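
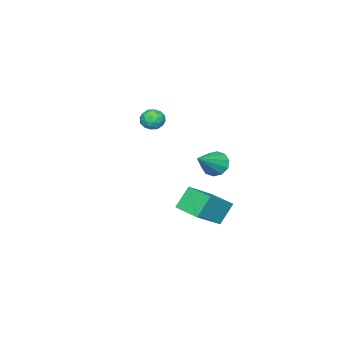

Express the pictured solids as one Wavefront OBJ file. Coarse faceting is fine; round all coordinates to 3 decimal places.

v -3.485 -2.603 0.407
v -3.139 -2.87 -0.118
v -4.301 -3.33 0.238
v -3.955 -3.597 -0.287
v -3.725 -3.681 0.351
v -3.221 -3.232 0.456
v -4.219 -2.968 -0.336
v -3.715 -2.519 -0.231
v -3.592 -3.095 -0.577
v -3.287 -3.536 -0.153
v -4.153 -2.664 0.273
v -3.848 -3.105 0.697
v -3.24 -2.673 0.159
v -4.2 -3.527 -0.039
v -4.065 -3.577 0.336
v -3.861 -3.734 0.027
v -3.289 -2.885 0.497
v -3.085 -3.042 0.188
v -3.43 -3.519 0.464
v -4.355 -3.158 -0.068
v -4.151 -3.315 -0.377
v -3.579 -2.466 0.093
v -3.375 -2.623 -0.216
v -4.01 -2.681 -0.344
v -3.303 -2.962 -0.419
v -3.783 -3.389 -0.519
v -3.938 -3.02 -0.547
v -3.642 -2.756 -0.486
v -3.124 -3.221 -0.17
v -3.604 -3.648 -0.269
v -3.469 -3.698 0.106
v -3.173 -3.434 0.167
v -3.391 -3.354 -0.44
v -3.836 -2.552 0.389
v -4.316 -2.979 0.29
v -4.267 -2.766 -0.047
v -3.971 -2.502 0.014
v -3.657 -2.811 0.639
v -4.137 -3.238 0.539
v -3.798 -3.444 0.606
v -3.502 -3.18 0.667
v -4.049 -2.846 0.56
v -3.916 0.492 -2.09
v -3.527 0.188 -2.694
v -2.384 0.468 -1.09
v -3.499 0.668 -2.725
v -3.63 1.081 -2.514
v -3.871 1.269 -2.141
v -4.128 1.161 -1.748
v -4.305 0.797 -1.486
v -4.333 0.316 -1.455
v -4.202 -0.097 -1.666
v -3.962 -0.285 -2.039
v -3.704 -0.176 -2.432
v -0.144 2.808 -1.836
v 1.389 2.584 -0.753
v 0.128 4.178 -1.937
v 1.66 3.954 -0.854
v 0.58 2.586 -2.906
v 2.112 2.362 -1.823
v 0.851 3.956 -3.007
v 2.384 3.732 -1.924
f 1 38 17
f 38 12 41
f 17 41 6
f 38 41 17
f 1 17 13
f 17 6 18
f 13 18 2
f 17 18 13
f 1 13 22
f 13 2 23
f 22 23 8
f 13 23 22
f 1 22 34
f 22 8 37
f 34 37 11
f 22 37 34
f 1 34 38
f 34 11 42
f 38 42 12
f 34 42 38
f 2 18 29
f 18 6 32
f 29 32 10
f 18 32 29
f 6 41 19
f 41 12 40
f 19 40 5
f 41 40 19
f 12 42 39
f 42 11 35
f 39 35 3
f 42 35 39
f 11 37 36
f 37 8 24
f 36 24 7
f 37 24 36
f 8 23 28
f 23 2 25
f 28 25 9
f 23 25 28
f 4 30 16
f 30 10 31
f 16 31 5
f 30 31 16
f 4 16 14
f 16 5 15
f 14 15 3
f 16 15 14
f 4 14 21
f 14 3 20
f 21 20 7
f 14 20 21
f 4 21 26
f 21 7 27
f 26 27 9
f 21 27 26
f 4 26 30
f 26 9 33
f 30 33 10
f 26 33 30
f 5 31 19
f 31 10 32
f 19 32 6
f 31 32 19
f 3 15 39
f 15 5 40
f 39 40 12
f 15 40 39
f 7 20 36
f 20 3 35
f 36 35 11
f 20 35 36
f 9 27 28
f 27 7 24
f 28 24 8
f 27 24 28
f 10 33 29
f 33 9 25
f 29 25 2
f 33 25 29
f 44 43 46
f 44 46 45
f 46 43 47
f 46 47 45
f 47 43 48
f 47 48 45
f 48 43 49
f 48 49 45
f 49 43 50
f 49 50 45
f 50 43 51
f 50 51 45
f 51 43 52
f 51 52 45
f 52 43 53
f 52 53 45
f 53 43 54
f 53 54 45
f 54 43 44
f 54 44 45
f 56 58 55
f 59 56 55
f 55 58 57
f 57 59 55
f 56 62 58
f 60 56 59
f 60 62 56
f 58 62 57
f 61 59 57
f 57 62 61
f 61 60 59
f 62 60 61



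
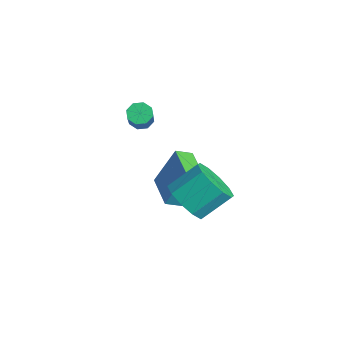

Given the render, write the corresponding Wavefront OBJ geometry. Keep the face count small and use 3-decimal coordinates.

v -1.976 1.184 3.124
v -1.658 1.645 3.021
v -0.326 1.057 4.492
v -0.644 0.596 4.596
v -1.962 1.717 3.325
v -0.63 1.129 4.796
v -2.275 1.477 3.512
v -0.942 0.889 4.983
v -2.412 1.065 3.472
v -1.08 0.477 4.943
v -2.294 0.723 3.228
v -0.962 0.135 4.699
v -1.99 0.651 2.924
v -0.658 0.063 4.395
v -1.678 0.891 2.737
v -0.345 0.303 4.208
v -1.54 1.303 2.777
v -0.208 0.715 4.248
v -0.949 1.335 -0.211
v -0.658 2.193 1.673
v -0.891 2.095 -0.565
v -0.6 2.952 1.318
v 0.74 1.128 -0.378
v 1.031 1.985 1.505
v 0.798 1.887 -0.733
v 1.089 2.745 1.151
v 3.311 0.942 1.883
v 4.381 0.778 2.009
v 4.459 2.054 3.003
v 3.389 2.218 2.877
v 4.294 1.191 1.485
v 4.373 2.468 2.479
v 3.832 1.51 1.112
v 3.91 2.786 2.106
v 3.17 1.611 1.034
v 3.249 2.888 2.028
v 2.563 1.457 1.281
v 2.641 2.733 2.274
v 2.241 1.106 1.757
v 2.319 2.382 2.751
v 2.327 0.692 2.281
v 2.406 1.969 3.275
v 2.79 0.374 2.654
v 2.868 1.65 3.648
v 3.451 0.272 2.732
v 3.53 1.549 3.726
v 4.059 0.427 2.486
v 4.137 1.703 3.479
f 2 1 5
f 2 5 3
f 3 5 6
f 3 6 4
f 5 1 7
f 5 7 6
f 6 7 8
f 6 8 4
f 7 1 9
f 7 9 8
f 8 9 10
f 8 10 4
f 9 1 11
f 9 11 10
f 10 11 12
f 10 12 4
f 11 1 13
f 11 13 12
f 12 13 14
f 12 14 4
f 13 1 15
f 13 15 14
f 14 15 16
f 14 16 4
f 15 1 17
f 15 17 16
f 16 17 18
f 16 18 4
f 17 1 2
f 17 2 18
f 18 2 3
f 18 3 4
f 20 22 19
f 23 20 19
f 19 22 21
f 21 23 19
f 20 26 22
f 24 20 23
f 24 26 20
f 22 26 21
f 25 23 21
f 21 26 25
f 25 24 23
f 26 24 25
f 28 27 31
f 28 31 29
f 29 31 32
f 29 32 30
f 31 27 33
f 31 33 32
f 32 33 34
f 32 34 30
f 33 27 35
f 33 35 34
f 34 35 36
f 34 36 30
f 35 27 37
f 35 37 36
f 36 37 38
f 36 38 30
f 37 27 39
f 37 39 38
f 38 39 40
f 38 40 30
f 39 27 41
f 39 41 40
f 40 41 42
f 40 42 30
f 41 27 43
f 41 43 42
f 42 43 44
f 42 44 30
f 43 27 45
f 43 45 44
f 44 45 46
f 44 46 30
f 45 27 47
f 45 47 46
f 46 47 48
f 46 48 30
f 47 27 28
f 47 28 48
f 48 28 29
f 48 29 30



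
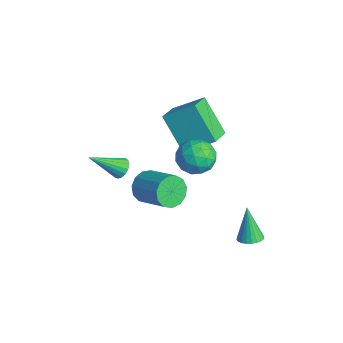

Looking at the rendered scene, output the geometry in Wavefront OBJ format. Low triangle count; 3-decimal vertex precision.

v -2.034 -0.9 -3.016
v -1.664 -1.219 -3.328
v -2.306 -2.38 -1.824
v -1.502 -1.096 -3.139
v -1.463 -0.928 -2.921
v -1.554 -0.754 -2.725
v -1.756 -0.613 -2.596
v -2.021 -0.538 -2.563
v -2.289 -0.545 -2.634
v -2.499 -0.634 -2.792
v -2.603 -0.784 -3.002
v -2.576 -0.96 -3.215
v -2.425 -1.123 -3.382
v -2.185 -1.234 -3.465
v -1.91 -1.269 -3.446
v 3.987 2.713 -4.25
v 4.516 2.98 -4.066
v 3.353 2.827 -2.59
v 4.385 3.173 -4.129
v 4.193 3.297 -4.211
v 3.971 3.331 -4.298
v 3.75 3.272 -4.378
v 3.566 3.127 -4.439
v 3.446 2.92 -4.471
v 3.408 2.681 -4.469
v 3.458 2.447 -4.433
v 3.589 2.253 -4.37
v 3.781 2.13 -4.289
v 4.003 2.095 -4.201
v 4.224 2.155 -4.121
v 4.408 2.299 -4.06
v 4.528 2.507 -4.029
v 4.566 2.746 -4.031
v 2.076 -1.43 -0.347
v 2.494 -2.001 -0.781
v 3.982 -1.501 -0.007
v 3.564 -0.93 0.427
v 2.497 -1.611 -1.039
v 3.985 -1.111 -0.265
v 2.367 -1.164 -1.078
v 3.854 -0.663 -0.303
v 2.144 -0.801 -0.884
v 3.632 -0.301 -0.11
v 1.9 -0.638 -0.52
v 3.387 -0.138 0.254
v 1.712 -0.726 -0.101
v 3.199 -0.226 0.673
v 1.639 -1.038 0.239
v 3.126 -0.538 1.014
v 1.705 -1.475 0.394
v 3.193 -0.974 1.168
v 1.889 -1.897 0.313
v 3.377 -1.397 1.088
v 2.133 -2.171 0.023
v 3.62 -1.671 0.797
v 2.358 -2.21 -0.385
v 3.846 -1.71 0.389
v 2.754 1.033 1.778
v 3.61 0.838 1.425
v 2.89 -0.138 2.755
v 3.746 -0.333 2.402
v 3.611 0.455 2.908
v 3.527 1.179 2.304
v 2.973 -0.479 1.876
v 2.889 0.245 1.272
v 3.746 -0.097 1.486
v 4.14 0.481 2.123
v 2.36 0.219 2.057
v 2.754 0.797 2.694
v 3.17 1.038 1.516
v 3.33 -0.338 2.664
v 3.25 0.125 2.961
v 3.754 0.01 2.754
v 3.121 1.239 2.032
v 3.625 1.124 1.825
v 3.625 0.899 2.696
v 2.875 -0.424 2.355
v 3.379 -0.539 2.148
v 2.746 0.69 1.426
v 3.25 0.575 1.219
v 2.875 -0.199 1.484
v 3.753 0.374 1.344
v 3.833 -0.314 1.918
v 3.378 -0.4 1.609
v 3.329 0.026 1.254
v 3.985 0.714 1.719
v 4.064 0.025 2.293
v 3.985 0.489 2.59
v 3.936 0.914 2.235
v 4.064 0.164 1.755
v 2.436 0.675 1.887
v 2.515 -0.014 2.461
v 2.564 -0.214 1.945
v 2.515 0.211 1.59
v 2.667 1.014 2.262
v 2.747 0.326 2.836
v 3.171 0.674 2.926
v 3.122 1.1 2.571
v 2.436 0.536 2.425
v -1.917 1.662 0.538
v -1.201 2.915 1.455
v -0.547 2.049 -1.061
v 0.168 3.303 -0.144
v -0.988 0.717 1.104
v -0.273 1.971 2.021
v 0.381 1.105 -0.495
v 1.097 2.358 0.422
f 2 1 4
f 2 4 3
f 4 1 5
f 4 5 3
f 5 1 6
f 5 6 3
f 6 1 7
f 6 7 3
f 7 1 8
f 7 8 3
f 8 1 9
f 8 9 3
f 9 1 10
f 9 10 3
f 10 1 11
f 10 11 3
f 11 1 12
f 11 12 3
f 12 1 13
f 12 13 3
f 13 1 14
f 13 14 3
f 14 1 15
f 14 15 3
f 15 1 2
f 15 2 3
f 17 16 19
f 17 19 18
f 19 16 20
f 19 20 18
f 20 16 21
f 20 21 18
f 21 16 22
f 21 22 18
f 22 16 23
f 22 23 18
f 23 16 24
f 23 24 18
f 24 16 25
f 24 25 18
f 25 16 26
f 25 26 18
f 26 16 27
f 26 27 18
f 27 16 28
f 27 28 18
f 28 16 29
f 28 29 18
f 29 16 30
f 29 30 18
f 30 16 31
f 30 31 18
f 31 16 32
f 31 32 18
f 32 16 33
f 32 33 18
f 33 16 17
f 33 17 18
f 35 34 38
f 35 38 36
f 36 38 39
f 36 39 37
f 38 34 40
f 38 40 39
f 39 40 41
f 39 41 37
f 40 34 42
f 40 42 41
f 41 42 43
f 41 43 37
f 42 34 44
f 42 44 43
f 43 44 45
f 43 45 37
f 44 34 46
f 44 46 45
f 45 46 47
f 45 47 37
f 46 34 48
f 46 48 47
f 47 48 49
f 47 49 37
f 48 34 50
f 48 50 49
f 49 50 51
f 49 51 37
f 50 34 52
f 50 52 51
f 51 52 53
f 51 53 37
f 52 34 54
f 52 54 53
f 53 54 55
f 53 55 37
f 54 34 56
f 54 56 55
f 55 56 57
f 55 57 37
f 56 34 35
f 56 35 57
f 57 35 36
f 57 36 37
f 58 95 74
f 95 69 98
f 74 98 63
f 95 98 74
f 58 74 70
f 74 63 75
f 70 75 59
f 74 75 70
f 58 70 79
f 70 59 80
f 79 80 65
f 70 80 79
f 58 79 91
f 79 65 94
f 91 94 68
f 79 94 91
f 58 91 95
f 91 68 99
f 95 99 69
f 91 99 95
f 59 75 86
f 75 63 89
f 86 89 67
f 75 89 86
f 63 98 76
f 98 69 97
f 76 97 62
f 98 97 76
f 69 99 96
f 99 68 92
f 96 92 60
f 99 92 96
f 68 94 93
f 94 65 81
f 93 81 64
f 94 81 93
f 65 80 85
f 80 59 82
f 85 82 66
f 80 82 85
f 61 87 73
f 87 67 88
f 73 88 62
f 87 88 73
f 61 73 71
f 73 62 72
f 71 72 60
f 73 72 71
f 61 71 78
f 71 60 77
f 78 77 64
f 71 77 78
f 61 78 83
f 78 64 84
f 83 84 66
f 78 84 83
f 61 83 87
f 83 66 90
f 87 90 67
f 83 90 87
f 62 88 76
f 88 67 89
f 76 89 63
f 88 89 76
f 60 72 96
f 72 62 97
f 96 97 69
f 72 97 96
f 64 77 93
f 77 60 92
f 93 92 68
f 77 92 93
f 66 84 85
f 84 64 81
f 85 81 65
f 84 81 85
f 67 90 86
f 90 66 82
f 86 82 59
f 90 82 86
f 101 103 100
f 104 101 100
f 100 103 102
f 102 104 100
f 101 107 103
f 105 101 104
f 105 107 101
f 103 107 102
f 106 104 102
f 102 107 106
f 106 105 104
f 107 105 106



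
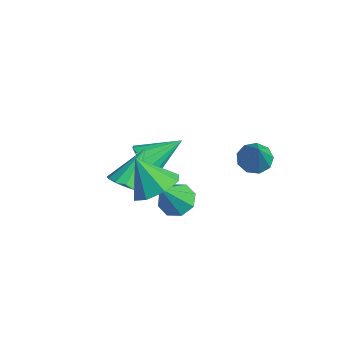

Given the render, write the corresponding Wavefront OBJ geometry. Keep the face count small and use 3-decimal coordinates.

v -3.876 -0.844 -0.545
v -2.981 -1.01 -0.675
v -3.444 0.744 0.405
v -3.113 -0.749 -1.05
v -3.45 -0.513 -1.291
v -3.901 -0.366 -1.331
v -4.345 -0.347 -1.161
v -4.664 -0.461 -0.826
v -4.772 -0.677 -0.416
v -4.64 -0.938 -0.04
v -4.303 -1.174 0.2
v -3.852 -1.321 0.241
v -3.407 -1.34 0.071
v -3.088 -1.227 -0.264
v -1.686 -3.153 0.83
v -0.905 -3.147 1.045
v -2.074 -1.967 2.21
v -0.958 -2.811 0.741
v -1.241 -2.583 0.465
v -1.666 -2.536 0.306
v -2.098 -2.685 0.312
v -2.398 -2.982 0.484
v -2.473 -3.334 0.765
v -2.298 -3.628 1.067
v -1.929 -3.771 1.293
v -1.483 -3.718 1.373
v -1.101 -3.486 1.28
v -1.869 -0.54 -1.763
v -1.068 -0.229 -1.737
v -1.511 -1.6 -0.117
v -1.494 0.145 -1.404
v -2.14 0.118 -1.281
v -2.627 -0.295 -1.44
v -2.67 -0.851 -1.789
v -2.244 -1.226 -2.123
v -1.598 -1.199 -2.246
v -1.111 -0.786 -2.086
v 0.743 -3.174 2.551
v 1.361 -4.03 2.725
v -0.183 -3.566 3.909
v 1.638 -3.361 3.107
v 1.391 -2.582 3.164
v 0.764 -2.15 2.861
v 0.125 -2.317 2.377
v -0.152 -2.986 1.995
v 0.095 -3.765 1.938
v 0.722 -4.198 2.241
v 0.148 1.945 1.365
v 0.754 1.758 0.929
v 1.172 1.375 3.035
v 0.789 2.261 1.08
v 0.523 2.617 1.364
v 0.082 2.658 1.649
v -0.328 2.365 1.801
v -0.516 1.876 1.749
v -0.394 1.419 1.518
v -0.018 1.208 1.215
v 0.436 1.342 0.983
f 2 1 4
f 2 4 3
f 4 1 5
f 4 5 3
f 5 1 6
f 5 6 3
f 6 1 7
f 6 7 3
f 7 1 8
f 7 8 3
f 8 1 9
f 8 9 3
f 9 1 10
f 9 10 3
f 10 1 11
f 10 11 3
f 11 1 12
f 11 12 3
f 12 1 13
f 12 13 3
f 13 1 14
f 13 14 3
f 14 1 2
f 14 2 3
f 16 15 18
f 16 18 17
f 18 15 19
f 18 19 17
f 19 15 20
f 19 20 17
f 20 15 21
f 20 21 17
f 21 15 22
f 21 22 17
f 22 15 23
f 22 23 17
f 23 15 24
f 23 24 17
f 24 15 25
f 24 25 17
f 25 15 26
f 25 26 17
f 26 15 27
f 26 27 17
f 27 15 16
f 27 16 17
f 29 28 31
f 29 31 30
f 31 28 32
f 31 32 30
f 32 28 33
f 32 33 30
f 33 28 34
f 33 34 30
f 34 28 35
f 34 35 30
f 35 28 36
f 35 36 30
f 36 28 37
f 36 37 30
f 37 28 29
f 37 29 30
f 39 38 41
f 39 41 40
f 41 38 42
f 41 42 40
f 42 38 43
f 42 43 40
f 43 38 44
f 43 44 40
f 44 38 45
f 44 45 40
f 45 38 46
f 45 46 40
f 46 38 47
f 46 47 40
f 47 38 39
f 47 39 40
f 49 48 51
f 49 51 50
f 51 48 52
f 51 52 50
f 52 48 53
f 52 53 50
f 53 48 54
f 53 54 50
f 54 48 55
f 54 55 50
f 55 48 56
f 55 56 50
f 56 48 57
f 56 57 50
f 57 48 58
f 57 58 50
f 58 48 49
f 58 49 50



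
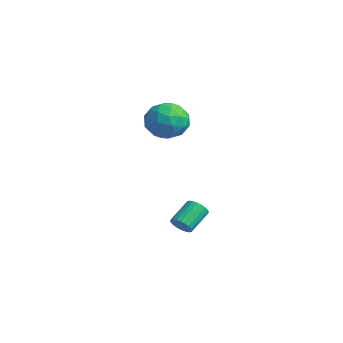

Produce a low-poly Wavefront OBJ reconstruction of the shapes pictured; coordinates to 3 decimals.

v 0.039 -0.952 -3.034
v 0.5 -0.58 -3.246
v -0.017 0.545 -2.399
v -0.479 0.172 -2.186
v 0.323 -0.536 -3.412
v -0.194 0.588 -2.564
v 0.103 -0.556 -3.519
v -0.414 0.568 -2.672
v -0.126 -0.636 -3.553
v -0.644 0.488 -2.706
v -0.331 -0.765 -3.508
v -0.848 0.36 -2.661
v -0.48 -0.921 -3.391
v -0.997 0.203 -2.543
v -0.549 -1.083 -3.219
v -1.066 0.041 -2.371
v -0.529 -1.225 -3.019
v -1.046 -0.1 -2.171
v -0.423 -1.325 -2.821
v -0.94 -0.2 -1.974
v -0.246 -1.368 -2.656
v -0.763 -0.244 -1.808
v -0.026 -1.348 -2.548
v -0.543 -0.224 -1.701
v 0.204 -1.268 -2.514
v -0.314 -0.144 -1.667
v 0.408 -1.14 -2.559
v -0.109 -0.015 -1.712
v 0.557 -0.983 -2.677
v 0.04 0.141 -1.829
v 0.626 -0.821 -2.849
v 0.109 0.303 -2.001
v 0.606 -0.68 -3.049
v 0.089 0.445 -2.201
v -1.953 0.016 3.686
v -0.774 -0.19 3.753
v -2.246 -1.83 3.167
v -1.067 -2.036 3.234
v -1.697 -1.827 4.233
v -1.516 -0.686 4.553
v -1.504 -1.334 2.367
v -1.323 -0.193 2.687
v -0.497 -1.024 2.938
v -0.616 -1.329 4.091
v -2.404 -0.691 2.829
v -2.523 -0.996 3.982
v -1.338 0.075 3.765
v -1.682 -2.095 3.155
v -2.052 -1.972 3.742
v -1.359 -2.093 3.782
v -1.774 -0.217 4.235
v -1.081 -0.338 4.275
v -1.623 -1.3 4.557
v -1.939 -1.682 2.645
v -1.246 -1.803 2.685
v -1.661 0.073 3.138
v -0.968 -0.048 3.178
v -1.397 -0.72 2.363
v -0.482 -0.536 3.325
v -0.654 -1.621 3.02
v -0.911 -1.209 2.511
v -0.805 -0.538 2.699
v -0.552 -0.716 4.003
v -0.724 -1.801 3.698
v -1.094 -1.678 4.285
v -0.988 -1.007 4.473
v -0.389 -1.206 3.524
v -2.296 -0.219 3.222
v -2.468 -1.304 2.917
v -2.032 -1.013 2.447
v -1.926 -0.342 2.635
v -2.366 -0.399 3.9
v -2.538 -1.484 3.595
v -2.215 -1.482 4.221
v -2.109 -0.811 4.409
v -2.631 -0.814 3.396
f 2 1 5
f 2 5 3
f 3 5 6
f 3 6 4
f 5 1 7
f 5 7 6
f 6 7 8
f 6 8 4
f 7 1 9
f 7 9 8
f 8 9 10
f 8 10 4
f 9 1 11
f 9 11 10
f 10 11 12
f 10 12 4
f 11 1 13
f 11 13 12
f 12 13 14
f 12 14 4
f 13 1 15
f 13 15 14
f 14 15 16
f 14 16 4
f 15 1 17
f 15 17 16
f 16 17 18
f 16 18 4
f 17 1 19
f 17 19 18
f 18 19 20
f 18 20 4
f 19 1 21
f 19 21 20
f 20 21 22
f 20 22 4
f 21 1 23
f 21 23 22
f 22 23 24
f 22 24 4
f 23 1 25
f 23 25 24
f 24 25 26
f 24 26 4
f 25 1 27
f 25 27 26
f 26 27 28
f 26 28 4
f 27 1 29
f 27 29 28
f 28 29 30
f 28 30 4
f 29 1 31
f 29 31 30
f 30 31 32
f 30 32 4
f 31 1 33
f 31 33 32
f 32 33 34
f 32 34 4
f 33 1 2
f 33 2 34
f 34 2 3
f 34 3 4
f 35 72 51
f 72 46 75
f 51 75 40
f 72 75 51
f 35 51 47
f 51 40 52
f 47 52 36
f 51 52 47
f 35 47 56
f 47 36 57
f 56 57 42
f 47 57 56
f 35 56 68
f 56 42 71
f 68 71 45
f 56 71 68
f 35 68 72
f 68 45 76
f 72 76 46
f 68 76 72
f 36 52 63
f 52 40 66
f 63 66 44
f 52 66 63
f 40 75 53
f 75 46 74
f 53 74 39
f 75 74 53
f 46 76 73
f 76 45 69
f 73 69 37
f 76 69 73
f 45 71 70
f 71 42 58
f 70 58 41
f 71 58 70
f 42 57 62
f 57 36 59
f 62 59 43
f 57 59 62
f 38 64 50
f 64 44 65
f 50 65 39
f 64 65 50
f 38 50 48
f 50 39 49
f 48 49 37
f 50 49 48
f 38 48 55
f 48 37 54
f 55 54 41
f 48 54 55
f 38 55 60
f 55 41 61
f 60 61 43
f 55 61 60
f 38 60 64
f 60 43 67
f 64 67 44
f 60 67 64
f 39 65 53
f 65 44 66
f 53 66 40
f 65 66 53
f 37 49 73
f 49 39 74
f 73 74 46
f 49 74 73
f 41 54 70
f 54 37 69
f 70 69 45
f 54 69 70
f 43 61 62
f 61 41 58
f 62 58 42
f 61 58 62
f 44 67 63
f 67 43 59
f 63 59 36
f 67 59 63



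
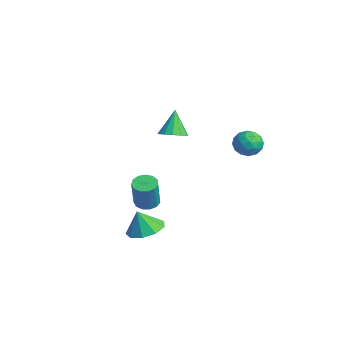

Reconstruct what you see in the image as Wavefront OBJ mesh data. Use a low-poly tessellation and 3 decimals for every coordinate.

v 1.713 -0.92 -3.628
v 2.527 -1.429 -3.646
v 1.527 -1.26 -2.492
v 2.649 -0.816 -3.443
v 2.333 -0.252 -3.327
v 1.727 -0.001 -3.351
v 1.114 -0.18 -3.505
v 0.782 -0.705 -3.717
v 0.885 -1.331 -3.887
v 1.376 -1.765 -3.936
v 2.024 -1.803 -3.841
v 0.768 0.867 1.692
v 1.332 0.606 2.035
v 0.172 1.253 2.968
v 1.415 0.99 1.958
v 1.292 1.334 1.796
v 1.003 1.53 1.601
v 0.639 1.516 1.435
v 0.316 1.295 1.351
v 0.137 0.939 1.375
v 0.158 0.559 1.5
v 0.372 0.277 1.686
v 0.713 0.183 1.874
v 1.071 0.305 2.004
v 2.243 4.105 0.738
v 2.883 4.393 1.049
v 2.177 3.267 1.651
v 2.817 3.555 1.962
v 2.168 3.965 1.969
v 2.209 4.483 1.405
v 2.851 3.177 1.295
v 2.892 3.695 0.731
v 3.259 3.819 1.393
v 2.837 4.307 1.81
v 2.223 3.353 0.89
v 1.801 3.841 1.307
v 2.569 4.323 0.813
v 2.491 3.337 1.887
v 2.11 3.578 1.891
v 2.486 3.748 2.074
v 2.173 4.376 1.022
v 2.549 4.545 1.205
v 2.129 4.294 1.746
v 2.511 3.115 1.495
v 2.887 3.284 1.678
v 2.574 3.912 0.626
v 2.95 4.082 0.809
v 2.931 3.366 0.954
v 3.166 4.155 1.198
v 3.127 3.662 1.735
v 3.147 3.44 1.343
v 3.171 3.744 1.011
v 2.918 4.441 1.443
v 2.879 3.948 1.98
v 2.498 4.19 1.984
v 2.522 4.494 1.653
v 3.139 4.104 1.646
v 2.181 3.712 0.72
v 2.142 3.219 1.257
v 2.538 3.166 1.047
v 2.562 3.47 0.716
v 1.933 3.998 0.965
v 1.894 3.505 1.502
v 1.889 3.916 1.689
v 1.913 4.22 1.357
v 1.921 3.556 1.054
v -2.639 1.008 -4.626
v -2.263 1.539 -4.64
v -1.726 1.202 -3.009
v -2.101 0.672 -2.994
v -2.589 1.646 -4.511
v -2.051 1.31 -2.879
v -2.93 1.551 -4.418
v -2.393 1.214 -2.787
v -3.179 1.283 -4.391
v -2.641 0.947 -2.76
v -3.256 0.928 -4.439
v -2.719 0.592 -2.807
v -3.137 0.599 -4.546
v -2.6 0.263 -2.914
v -2.86 0.399 -4.678
v -2.323 0.063 -3.047
v -2.513 0.393 -4.794
v -1.976 0.057 -3.163
v -2.205 0.582 -4.856
v -1.668 0.246 -3.225
v -2.035 0.906 -4.845
v -1.498 0.57 -3.214
v -2.057 1.263 -4.765
v -1.52 0.927 -3.133
f 2 1 4
f 2 4 3
f 4 1 5
f 4 5 3
f 5 1 6
f 5 6 3
f 6 1 7
f 6 7 3
f 7 1 8
f 7 8 3
f 8 1 9
f 8 9 3
f 9 1 10
f 9 10 3
f 10 1 11
f 10 11 3
f 11 1 2
f 11 2 3
f 13 12 15
f 13 15 14
f 15 12 16
f 15 16 14
f 16 12 17
f 16 17 14
f 17 12 18
f 17 18 14
f 18 12 19
f 18 19 14
f 19 12 20
f 19 20 14
f 20 12 21
f 20 21 14
f 21 12 22
f 21 22 14
f 22 12 23
f 22 23 14
f 23 12 24
f 23 24 14
f 24 12 13
f 24 13 14
f 25 62 41
f 62 36 65
f 41 65 30
f 62 65 41
f 25 41 37
f 41 30 42
f 37 42 26
f 41 42 37
f 25 37 46
f 37 26 47
f 46 47 32
f 37 47 46
f 25 46 58
f 46 32 61
f 58 61 35
f 46 61 58
f 25 58 62
f 58 35 66
f 62 66 36
f 58 66 62
f 26 42 53
f 42 30 56
f 53 56 34
f 42 56 53
f 30 65 43
f 65 36 64
f 43 64 29
f 65 64 43
f 36 66 63
f 66 35 59
f 63 59 27
f 66 59 63
f 35 61 60
f 61 32 48
f 60 48 31
f 61 48 60
f 32 47 52
f 47 26 49
f 52 49 33
f 47 49 52
f 28 54 40
f 54 34 55
f 40 55 29
f 54 55 40
f 28 40 38
f 40 29 39
f 38 39 27
f 40 39 38
f 28 38 45
f 38 27 44
f 45 44 31
f 38 44 45
f 28 45 50
f 45 31 51
f 50 51 33
f 45 51 50
f 28 50 54
f 50 33 57
f 54 57 34
f 50 57 54
f 29 55 43
f 55 34 56
f 43 56 30
f 55 56 43
f 27 39 63
f 39 29 64
f 63 64 36
f 39 64 63
f 31 44 60
f 44 27 59
f 60 59 35
f 44 59 60
f 33 51 52
f 51 31 48
f 52 48 32
f 51 48 52
f 34 57 53
f 57 33 49
f 53 49 26
f 57 49 53
f 68 67 71
f 68 71 69
f 69 71 72
f 69 72 70
f 71 67 73
f 71 73 72
f 72 73 74
f 72 74 70
f 73 67 75
f 73 75 74
f 74 75 76
f 74 76 70
f 75 67 77
f 75 77 76
f 76 77 78
f 76 78 70
f 77 67 79
f 77 79 78
f 78 79 80
f 78 80 70
f 79 67 81
f 79 81 80
f 80 81 82
f 80 82 70
f 81 67 83
f 81 83 82
f 82 83 84
f 82 84 70
f 83 67 85
f 83 85 84
f 84 85 86
f 84 86 70
f 85 67 87
f 85 87 86
f 86 87 88
f 86 88 70
f 87 67 89
f 87 89 88
f 88 89 90
f 88 90 70
f 89 67 68
f 89 68 90
f 90 68 69
f 90 69 70



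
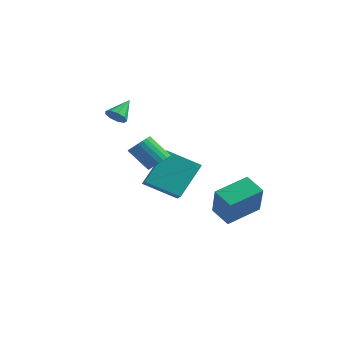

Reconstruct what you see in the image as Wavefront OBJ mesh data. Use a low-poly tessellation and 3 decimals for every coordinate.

v -1.882 1.545 -3.055
v -3.203 0.595 -2.174
v -1.821 2.952 -1.444
v -3.141 2.002 -0.563
v -1.239 1.038 -2.637
v -2.559 0.088 -1.756
v -1.177 2.445 -1.026
v -2.498 1.495 -0.145
v -3.313 -1.007 2.4
v -2.752 -1.049 2.49
v -3.367 -0.033 3.18
v -2.821 -0.811 2.189
v -3.121 -0.666 1.986
v -3.511 -0.68 1.977
v -3.808 -0.847 2.166
v -3.874 -1.089 2.464
v -3.677 -1.293 2.732
v -3.311 -1.364 2.845
v -2.945 -1.267 2.749
v 0.394 2.44 -4.369
v -0.63 2.558 -3.795
v 0.912 4.13 -3.79
v -0.112 4.248 -3.216
v 1.212 1.632 -2.744
v 0.188 1.75 -2.17
v 1.73 3.322 -2.165
v 0.706 3.44 -1.591
v 0.398 -2.252 0.759
v 0.879 -2.31 1.161
v -0.017 -2.647 2.183
v -0.498 -2.588 1.781
v 0.822 -2.073 1.189
v -0.074 -2.409 2.211
v 0.7 -1.863 1.152
v -0.196 -2.199 2.174
v 0.532 -1.712 1.054
v -0.364 -2.048 2.076
v 0.344 -1.643 0.912
v -0.552 -1.979 1.934
v 0.164 -1.667 0.746
v -0.732 -2.003 1.768
v 0.02 -1.78 0.583
v -0.876 -2.116 1.605
v -0.067 -1.965 0.446
v -0.963 -2.301 1.468
v -0.083 -2.193 0.357
v -0.979 -2.53 1.379
v -0.026 -2.431 0.329
v -0.922 -2.767 1.351
v 0.096 -2.641 0.366
v -0.8 -2.977 1.388
v 0.264 -2.792 0.464
v -0.632 -3.128 1.486
v 0.452 -2.861 0.606
v -0.444 -3.197 1.628
v 0.632 -2.837 0.772
v -0.264 -3.173 1.794
v 0.776 -2.724 0.935
v -0.12 -3.06 1.957
v 0.863 -2.539 1.072
v -0.033 -2.875 2.094
f 2 4 1
f 5 2 1
f 1 4 3
f 3 5 1
f 2 8 4
f 6 2 5
f 6 8 2
f 4 8 3
f 7 5 3
f 3 8 7
f 7 6 5
f 8 6 7
f 10 9 12
f 10 12 11
f 12 9 13
f 12 13 11
f 13 9 14
f 13 14 11
f 14 9 15
f 14 15 11
f 15 9 16
f 15 16 11
f 16 9 17
f 16 17 11
f 17 9 18
f 17 18 11
f 18 9 19
f 18 19 11
f 19 9 10
f 19 10 11
f 21 23 20
f 24 21 20
f 20 23 22
f 22 24 20
f 21 27 23
f 25 21 24
f 25 27 21
f 23 27 22
f 26 24 22
f 22 27 26
f 26 25 24
f 27 25 26
f 29 28 32
f 29 32 30
f 30 32 33
f 30 33 31
f 32 28 34
f 32 34 33
f 33 34 35
f 33 35 31
f 34 28 36
f 34 36 35
f 35 36 37
f 35 37 31
f 36 28 38
f 36 38 37
f 37 38 39
f 37 39 31
f 38 28 40
f 38 40 39
f 39 40 41
f 39 41 31
f 40 28 42
f 40 42 41
f 41 42 43
f 41 43 31
f 42 28 44
f 42 44 43
f 43 44 45
f 43 45 31
f 44 28 46
f 44 46 45
f 45 46 47
f 45 47 31
f 46 28 48
f 46 48 47
f 47 48 49
f 47 49 31
f 48 28 50
f 48 50 49
f 49 50 51
f 49 51 31
f 50 28 52
f 50 52 51
f 51 52 53
f 51 53 31
f 52 28 54
f 52 54 53
f 53 54 55
f 53 55 31
f 54 28 56
f 54 56 55
f 55 56 57
f 55 57 31
f 56 28 58
f 56 58 57
f 57 58 59
f 57 59 31
f 58 28 60
f 58 60 59
f 59 60 61
f 59 61 31
f 60 28 29
f 60 29 61
f 61 29 30
f 61 30 31



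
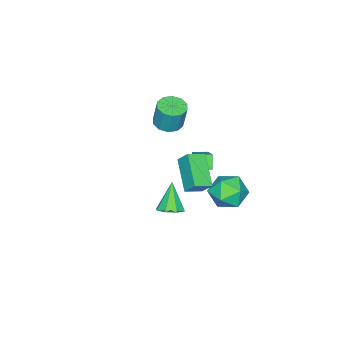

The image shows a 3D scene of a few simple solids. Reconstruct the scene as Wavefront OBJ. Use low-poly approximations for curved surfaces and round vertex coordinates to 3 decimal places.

v 3.957 1.009 2.347
v 4.588 1.129 2.735
v 3.163 0.571 3.773
v 4.26 1.599 2.698
v 3.755 1.724 2.454
v 3.369 1.43 2.149
v 3.327 0.889 1.959
v 3.654 0.42 1.997
v 4.159 0.295 2.24
v 4.546 0.589 2.546
v 1.601 1.341 2.23
v 0.403 0.111 3.313
v 1.659 1.995 3.036
v 0.461 0.765 4.12
v 2.439 0.835 2.58
v 1.241 -0.395 3.664
v 2.497 1.489 3.387
v 1.299 0.259 4.47
v -3.255 -4.037 1.774
v -2.562 -3.565 1.634
v -2.473 -3.231 3.207
v -3.165 -3.703 3.346
v -2.982 -3.253 1.592
v -2.893 -2.919 3.164
v -3.506 -3.24 1.619
v -3.417 -2.906 3.191
v -3.935 -3.532 1.705
v -3.846 -3.198 3.277
v -4.103 -4.017 1.818
v -4.014 -3.682 3.39
v -3.947 -4.509 1.913
v -3.858 -4.175 3.486
v -3.527 -4.821 1.956
v -3.438 -4.487 3.528
v -3.003 -4.834 1.929
v -2.914 -4.5 3.501
v -2.574 -4.542 1.843
v -2.485 -4.208 3.415
v -2.406 -4.058 1.73
v -2.317 -3.723 3.302
v -3.063 -1.326 -0.614
v -3.525 -1.63 0.183
v -2.219 -0.486 0.195
v -2.681 -0.789 0.992
v -2.499 -1.971 -0.532
v -2.961 -2.274 0.265
v -1.655 -1.13 0.277
v -2.117 -1.434 1.074
v -1.136 1.824 1.611
v -0.216 2.5 1.428
v -0.644 0.76 0.152
v 0.276 1.436 -0.031
v 0.233 0.76 0.906
v -0.071 1.417 1.808
v -0.789 1.843 -0.228
v -1.093 2.5 0.674
v -0.001 2.512 0.291
v 0.63 1.843 0.992
v -1.49 1.417 0.588
v -0.859 0.748 1.289
f 2 1 4
f 2 4 3
f 4 1 5
f 4 5 3
f 5 1 6
f 5 6 3
f 6 1 7
f 6 7 3
f 7 1 8
f 7 8 3
f 8 1 9
f 8 9 3
f 9 1 10
f 9 10 3
f 10 1 2
f 10 2 3
f 12 14 11
f 15 12 11
f 11 14 13
f 13 15 11
f 12 18 14
f 16 12 15
f 16 18 12
f 14 18 13
f 17 15 13
f 13 18 17
f 17 16 15
f 18 16 17
f 20 19 23
f 20 23 21
f 21 23 24
f 21 24 22
f 23 19 25
f 23 25 24
f 24 25 26
f 24 26 22
f 25 19 27
f 25 27 26
f 26 27 28
f 26 28 22
f 27 19 29
f 27 29 28
f 28 29 30
f 28 30 22
f 29 19 31
f 29 31 30
f 30 31 32
f 30 32 22
f 31 19 33
f 31 33 32
f 32 33 34
f 32 34 22
f 33 19 35
f 33 35 34
f 34 35 36
f 34 36 22
f 35 19 37
f 35 37 36
f 36 37 38
f 36 38 22
f 37 19 39
f 37 39 38
f 38 39 40
f 38 40 22
f 39 19 20
f 39 20 40
f 40 20 21
f 40 21 22
f 42 44 41
f 45 42 41
f 41 44 43
f 43 45 41
f 42 48 44
f 46 42 45
f 46 48 42
f 44 48 43
f 47 45 43
f 43 48 47
f 47 46 45
f 48 46 47
f 49 60 54
f 49 54 50
f 49 50 56
f 49 56 59
f 49 59 60
f 50 54 58
f 54 60 53
f 60 59 51
f 59 56 55
f 56 50 57
f 52 58 53
f 52 53 51
f 52 51 55
f 52 55 57
f 52 57 58
f 53 58 54
f 51 53 60
f 55 51 59
f 57 55 56
f 58 57 50



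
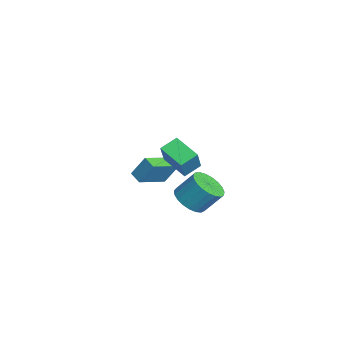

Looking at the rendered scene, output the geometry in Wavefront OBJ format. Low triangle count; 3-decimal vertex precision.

v 1.468 -4.171 0.287
v 1.105 -3.206 0.773
v 2.839 -3.34 -0.337
v 2.476 -2.375 0.149
v 2.324 -4.545 1.671
v 1.961 -3.58 2.157
v 3.695 -3.714 1.047
v 3.332 -2.749 1.533
v -4.648 -3.361 -4.462
v -4.413 -2.595 -3.146
v -3.897 -3.036 -4.785
v -3.662 -2.271 -3.47
v -3.578 -5.049 -3.67
v -3.343 -4.284 -2.355
v -2.827 -4.725 -3.994
v -2.592 -3.959 -2.678
v 3.221 -3.154 -1.993
v 4.24 -3.048 -2.3
v 4.519 -2.06 -1.034
v 3.499 -2.166 -0.727
v 4.043 -2.713 -2.518
v 4.321 -1.725 -1.251
v 3.703 -2.455 -2.644
v 3.982 -1.467 -1.378
v 3.28 -2.318 -2.658
v 3.559 -1.33 -1.392
v 2.847 -2.325 -2.558
v 3.125 -1.337 -1.291
v 2.478 -2.476 -2.359
v 2.757 -1.488 -1.093
v 2.238 -2.744 -2.097
v 2.516 -1.756 -0.831
v 2.168 -3.082 -1.818
v 2.446 -2.095 -0.551
v 2.28 -3.434 -1.568
v 2.558 -2.446 -0.302
v 2.554 -3.736 -1.392
v 2.832 -2.748 -0.126
v 2.944 -3.938 -1.32
v 3.222 -2.951 -0.054
v 3.382 -4.005 -1.365
v 3.66 -3.017 -0.098
v 3.792 -3.924 -1.518
v 4.07 -2.936 -0.251
v 4.103 -3.71 -1.753
v 4.381 -2.722 -0.487
v 4.262 -3.4 -2.03
v 4.54 -2.412 -0.763
f 2 4 1
f 5 2 1
f 1 4 3
f 3 5 1
f 2 8 4
f 6 2 5
f 6 8 2
f 4 8 3
f 7 5 3
f 3 8 7
f 7 6 5
f 8 6 7
f 10 12 9
f 13 10 9
f 9 12 11
f 11 13 9
f 10 16 12
f 14 10 13
f 14 16 10
f 12 16 11
f 15 13 11
f 11 16 15
f 15 14 13
f 16 14 15
f 18 17 21
f 18 21 19
f 19 21 22
f 19 22 20
f 21 17 23
f 21 23 22
f 22 23 24
f 22 24 20
f 23 17 25
f 23 25 24
f 24 25 26
f 24 26 20
f 25 17 27
f 25 27 26
f 26 27 28
f 26 28 20
f 27 17 29
f 27 29 28
f 28 29 30
f 28 30 20
f 29 17 31
f 29 31 30
f 30 31 32
f 30 32 20
f 31 17 33
f 31 33 32
f 32 33 34
f 32 34 20
f 33 17 35
f 33 35 34
f 34 35 36
f 34 36 20
f 35 17 37
f 35 37 36
f 36 37 38
f 36 38 20
f 37 17 39
f 37 39 38
f 38 39 40
f 38 40 20
f 39 17 41
f 39 41 40
f 40 41 42
f 40 42 20
f 41 17 43
f 41 43 42
f 42 43 44
f 42 44 20
f 43 17 45
f 43 45 44
f 44 45 46
f 44 46 20
f 45 17 47
f 45 47 46
f 46 47 48
f 46 48 20
f 47 17 18
f 47 18 48
f 48 18 19
f 48 19 20



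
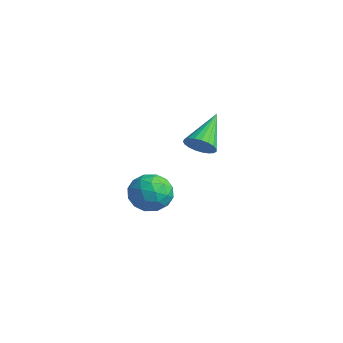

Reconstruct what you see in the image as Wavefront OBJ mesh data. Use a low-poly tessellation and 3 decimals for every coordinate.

v -3.72 1.789 -2.629
v -2.812 1.265 -3.211
v -4.108 0.115 -1.729
v -3.2 -0.409 -2.311
v -2.977 0.419 -1.473
v -2.737 1.453 -2.029
v -4.183 -0.073 -2.911
v -3.943 0.961 -3.467
v -3.098 0.114 -3.385
v -2.353 0.419 -2.497
v -4.567 0.961 -2.443
v -3.822 1.266 -1.555
v -3.232 1.674 -2.999
v -3.688 -0.294 -1.941
v -3.557 0.193 -1.449
v -3.024 -0.115 -1.791
v -3.188 1.785 -2.304
v -2.654 1.477 -2.646
v -2.751 0.979 -1.625
v -4.266 -0.097 -2.294
v -3.732 -0.405 -2.636
v -3.896 1.495 -3.149
v -3.363 1.187 -3.491
v -4.169 0.401 -3.315
v -2.866 0.69 -3.443
v -3.095 -0.294 -2.915
v -3.672 -0.097 -3.267
v -3.531 0.511 -3.594
v -2.428 0.869 -2.921
v -2.657 -0.115 -2.392
v -2.526 0.371 -1.9
v -2.385 0.979 -2.227
v -2.597 0.192 -3.024
v -4.263 1.495 -2.548
v -4.492 0.511 -2.019
v -4.535 0.401 -2.713
v -4.394 1.009 -3.04
v -3.825 1.674 -2.025
v -4.054 0.69 -1.497
v -3.389 0.869 -1.346
v -3.248 1.477 -1.673
v -4.323 1.188 -1.916
v 1.336 0.305 2.942
v 1.857 0.853 2.652
v 0.424 1.835 4.198
v 1.601 0.878 2.435
v 1.299 0.804 2.306
v 1.003 0.644 2.286
v 0.765 0.425 2.38
v 0.626 0.185 2.572
v 0.609 -0.034 2.827
v 0.719 -0.195 3.102
v 0.935 -0.269 3.349
v 1.22 -0.244 3.527
v 1.526 -0.124 3.603
v 1.798 0.07 3.564
v 1.991 0.304 3.419
v 2.071 0.539 3.191
v 2.023 0.733 2.919
f 1 38 17
f 38 12 41
f 17 41 6
f 38 41 17
f 1 17 13
f 17 6 18
f 13 18 2
f 17 18 13
f 1 13 22
f 13 2 23
f 22 23 8
f 13 23 22
f 1 22 34
f 22 8 37
f 34 37 11
f 22 37 34
f 1 34 38
f 34 11 42
f 38 42 12
f 34 42 38
f 2 18 29
f 18 6 32
f 29 32 10
f 18 32 29
f 6 41 19
f 41 12 40
f 19 40 5
f 41 40 19
f 12 42 39
f 42 11 35
f 39 35 3
f 42 35 39
f 11 37 36
f 37 8 24
f 36 24 7
f 37 24 36
f 8 23 28
f 23 2 25
f 28 25 9
f 23 25 28
f 4 30 16
f 30 10 31
f 16 31 5
f 30 31 16
f 4 16 14
f 16 5 15
f 14 15 3
f 16 15 14
f 4 14 21
f 14 3 20
f 21 20 7
f 14 20 21
f 4 21 26
f 21 7 27
f 26 27 9
f 21 27 26
f 4 26 30
f 26 9 33
f 30 33 10
f 26 33 30
f 5 31 19
f 31 10 32
f 19 32 6
f 31 32 19
f 3 15 39
f 15 5 40
f 39 40 12
f 15 40 39
f 7 20 36
f 20 3 35
f 36 35 11
f 20 35 36
f 9 27 28
f 27 7 24
f 28 24 8
f 27 24 28
f 10 33 29
f 33 9 25
f 29 25 2
f 33 25 29
f 44 43 46
f 44 46 45
f 46 43 47
f 46 47 45
f 47 43 48
f 47 48 45
f 48 43 49
f 48 49 45
f 49 43 50
f 49 50 45
f 50 43 51
f 50 51 45
f 51 43 52
f 51 52 45
f 52 43 53
f 52 53 45
f 53 43 54
f 53 54 45
f 54 43 55
f 54 55 45
f 55 43 56
f 55 56 45
f 56 43 57
f 56 57 45
f 57 43 58
f 57 58 45
f 58 43 59
f 58 59 45
f 59 43 44
f 59 44 45



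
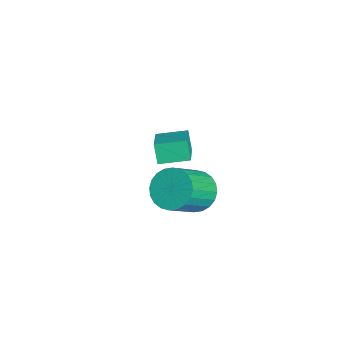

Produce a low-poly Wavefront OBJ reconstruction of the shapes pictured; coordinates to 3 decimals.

v 3.254 -1.683 -1.811
v 3.913 -1.071 -1.774
v 4.805 -2.106 -0.571
v 4.146 -2.717 -0.609
v 3.7 -0.958 -1.518
v 4.592 -1.993 -0.316
v 3.419 -0.955 -1.308
v 4.311 -1.99 -0.105
v 3.113 -1.063 -1.174
v 4.005 -2.098 0.029
v 2.829 -1.265 -1.137
v 3.72 -2.3 0.066
v 2.609 -1.531 -1.203
v 3.5 -2.566 -0
v 2.487 -1.82 -1.361
v 3.379 -2.855 -0.158
v 2.482 -2.088 -1.588
v 3.374 -3.123 -0.385
v 2.595 -2.294 -1.849
v 3.487 -3.329 -0.646
v 2.808 -2.407 -2.104
v 3.7 -3.442 -0.902
v 3.089 -2.41 -2.315
v 3.981 -3.445 -1.112
v 3.395 -2.302 -2.449
v 4.287 -3.337 -1.246
v 3.68 -2.1 -2.486
v 4.571 -3.135 -1.283
v 3.9 -1.834 -2.42
v 4.791 -2.869 -1.217
v 4.021 -1.545 -2.262
v 4.913 -2.58 -1.059
v 4.026 -1.277 -2.035
v 4.918 -2.312 -0.832
v -0.901 -2.48 -3.483
v -1.335 -2.565 -2.642
v -0.773 -1.221 -3.29
v -1.207 -1.306 -2.449
v 0.407 -2.714 -2.831
v -0.027 -2.799 -1.99
v 0.535 -1.455 -2.638
v 0.101 -1.54 -1.797
f 2 1 5
f 2 5 3
f 3 5 6
f 3 6 4
f 5 1 7
f 5 7 6
f 6 7 8
f 6 8 4
f 7 1 9
f 7 9 8
f 8 9 10
f 8 10 4
f 9 1 11
f 9 11 10
f 10 11 12
f 10 12 4
f 11 1 13
f 11 13 12
f 12 13 14
f 12 14 4
f 13 1 15
f 13 15 14
f 14 15 16
f 14 16 4
f 15 1 17
f 15 17 16
f 16 17 18
f 16 18 4
f 17 1 19
f 17 19 18
f 18 19 20
f 18 20 4
f 19 1 21
f 19 21 20
f 20 21 22
f 20 22 4
f 21 1 23
f 21 23 22
f 22 23 24
f 22 24 4
f 23 1 25
f 23 25 24
f 24 25 26
f 24 26 4
f 25 1 27
f 25 27 26
f 26 27 28
f 26 28 4
f 27 1 29
f 27 29 28
f 28 29 30
f 28 30 4
f 29 1 31
f 29 31 30
f 30 31 32
f 30 32 4
f 31 1 33
f 31 33 32
f 32 33 34
f 32 34 4
f 33 1 2
f 33 2 34
f 34 2 3
f 34 3 4
f 36 38 35
f 39 36 35
f 35 38 37
f 37 39 35
f 36 42 38
f 40 36 39
f 40 42 36
f 38 42 37
f 41 39 37
f 37 42 41
f 41 40 39
f 42 40 41



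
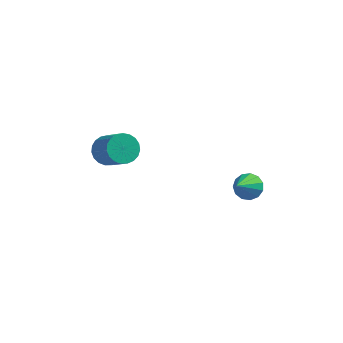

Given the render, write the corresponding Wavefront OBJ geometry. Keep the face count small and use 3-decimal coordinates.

v 3.16 3.854 -0.235
v 3.961 3.73 -0.234
v 2.92 2.306 1.195
v 3.878 4.042 0.09
v 3.568 4.293 0.31
v 3.128 4.406 0.357
v 2.698 4.342 0.217
v 2.415 4.124 -0.067
v 2.369 3.82 -0.404
v 2.573 3.527 -0.687
v 2.964 3.337 -0.827
v 3.417 3.311 -0.778
v 3.789 3.458 -0.557
v -3.677 2.104 2.546
v -3.328 1.621 1.872
v -2.214 0.713 3.099
v -2.563 1.196 3.774
v -3.099 1.916 1.883
v -1.984 1.009 3.11
v -2.97 2.245 2.008
v -1.855 1.337 3.235
v -2.963 2.548 2.227
v -1.849 1.641 3.454
v -3.08 2.775 2.5
v -1.965 1.868 3.727
v -3.3 2.886 2.782
v -2.185 1.978 4.009
v -3.585 2.862 3.023
v -2.47 1.954 4.25
v -3.886 2.706 3.182
v -2.772 1.799 4.409
v -4.151 2.446 3.23
v -3.037 1.539 4.458
v -4.334 2.128 3.161
v -3.22 1.22 4.388
v -4.404 1.805 2.985
v -3.289 0.897 4.212
v -4.348 1.533 2.734
v -3.233 0.626 3.961
v -4.176 1.361 2.45
v -3.061 0.453 3.677
v -3.917 1.317 2.182
v -2.803 0.409 3.409
v -3.618 1.409 1.978
v -2.503 0.501 3.205
f 2 1 4
f 2 4 3
f 4 1 5
f 4 5 3
f 5 1 6
f 5 6 3
f 6 1 7
f 6 7 3
f 7 1 8
f 7 8 3
f 8 1 9
f 8 9 3
f 9 1 10
f 9 10 3
f 10 1 11
f 10 11 3
f 11 1 12
f 11 12 3
f 12 1 13
f 12 13 3
f 13 1 2
f 13 2 3
f 15 14 18
f 15 18 16
f 16 18 19
f 16 19 17
f 18 14 20
f 18 20 19
f 19 20 21
f 19 21 17
f 20 14 22
f 20 22 21
f 21 22 23
f 21 23 17
f 22 14 24
f 22 24 23
f 23 24 25
f 23 25 17
f 24 14 26
f 24 26 25
f 25 26 27
f 25 27 17
f 26 14 28
f 26 28 27
f 27 28 29
f 27 29 17
f 28 14 30
f 28 30 29
f 29 30 31
f 29 31 17
f 30 14 32
f 30 32 31
f 31 32 33
f 31 33 17
f 32 14 34
f 32 34 33
f 33 34 35
f 33 35 17
f 34 14 36
f 34 36 35
f 35 36 37
f 35 37 17
f 36 14 38
f 36 38 37
f 37 38 39
f 37 39 17
f 38 14 40
f 38 40 39
f 39 40 41
f 39 41 17
f 40 14 42
f 40 42 41
f 41 42 43
f 41 43 17
f 42 14 44
f 42 44 43
f 43 44 45
f 43 45 17
f 44 14 15
f 44 15 45
f 45 15 16
f 45 16 17



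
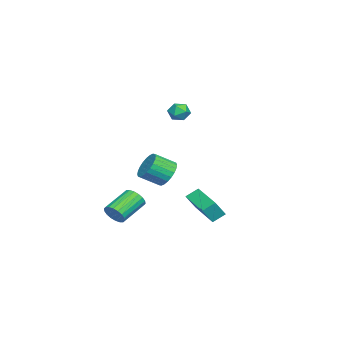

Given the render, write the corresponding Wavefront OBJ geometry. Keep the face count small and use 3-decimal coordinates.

v 0.766 1.801 -1.117
v 0.377 2.41 -0.633
v 0.248 2.237 -2.083
v -0.141 2.846 -1.599
v 2.441 3.114 -1.421
v 2.052 3.723 -0.937
v 1.923 3.55 -2.387
v 1.534 4.159 -1.903
v -2.48 -0.001 -0.768
v -1.829 0.546 -0.392
v -1.348 -0.531 0.344
v -2 -1.079 -0.032
v -2.101 0.586 -0.155
v -1.62 -0.491 0.58
v -2.431 0.537 -0.011
v -1.95 -0.54 0.724
v -2.768 0.406 0.017
v -2.287 -0.671 0.753
v -3.061 0.213 -0.074
v -2.58 -0.864 0.662
v -3.266 -0.013 -0.27
v -2.785 -1.09 0.465
v -3.352 -0.237 -0.543
v -2.871 -1.314 0.193
v -3.304 -0.425 -0.849
v -2.823 -1.502 -0.114
v -3.132 -0.549 -1.144
v -2.651 -1.626 -0.408
v -2.86 -0.589 -1.38
v -2.379 -1.666 -0.645
v -2.53 -0.54 -1.524
v -2.049 -1.617 -0.789
v -2.193 -0.409 -1.553
v -1.712 -1.486 -0.817
v -1.9 -0.216 -1.462
v -1.419 -1.293 -0.726
v -1.695 0.01 -1.265
v -1.214 -1.067 -0.53
v -1.609 0.234 -0.993
v -1.128 -0.843 -0.257
v -1.657 0.422 -0.686
v -1.176 -0.655 0.049
v 4.639 -1.022 -1.242
v 5.07 -0.706 -0.806
v 3.733 0.038 -0.022
v 3.301 -0.278 -0.458
v 5.047 -0.505 -1.037
v 3.709 0.239 -0.253
v 4.943 -0.406 -1.308
v 3.605 0.338 -0.524
v 4.778 -0.43 -1.567
v 3.441 0.315 -0.783
v 4.586 -0.57 -1.761
v 3.249 0.174 -0.977
v 4.405 -0.8 -1.852
v 3.067 -0.056 -1.068
v 4.269 -1.075 -1.823
v 2.932 -0.33 -1.038
v 4.207 -1.338 -1.678
v 2.87 -0.594 -0.894
v 4.231 -1.539 -1.447
v 2.893 -0.795 -0.663
v 4.335 -1.638 -1.176
v 2.997 -0.894 -0.392
v 4.499 -1.615 -0.917
v 3.162 -0.87 -0.133
v 4.691 -1.474 -0.723
v 3.354 -0.73 0.061
v 4.873 -1.244 -0.632
v 3.535 -0.5 0.152
v 5.008 -0.97 -0.662
v 3.671 -0.225 0.123
v -3.348 0.828 4.281
v -2.769 0.973 3.907
v -3.591 -0.033 3.573
v -3.012 0.112 3.199
v -2.954 -0.151 3.85
v -2.804 0.381 4.287
v -3.556 0.559 3.193
v -3.406 1.091 3.63
v -2.898 0.807 3.234
v -2.525 0.368 3.64
v -3.835 0.572 3.84
v -3.462 0.133 4.246
f 2 4 1
f 5 2 1
f 1 4 3
f 3 5 1
f 2 8 4
f 6 2 5
f 6 8 2
f 4 8 3
f 7 5 3
f 3 8 7
f 7 6 5
f 8 6 7
f 10 9 13
f 10 13 11
f 11 13 14
f 11 14 12
f 13 9 15
f 13 15 14
f 14 15 16
f 14 16 12
f 15 9 17
f 15 17 16
f 16 17 18
f 16 18 12
f 17 9 19
f 17 19 18
f 18 19 20
f 18 20 12
f 19 9 21
f 19 21 20
f 20 21 22
f 20 22 12
f 21 9 23
f 21 23 22
f 22 23 24
f 22 24 12
f 23 9 25
f 23 25 24
f 24 25 26
f 24 26 12
f 25 9 27
f 25 27 26
f 26 27 28
f 26 28 12
f 27 9 29
f 27 29 28
f 28 29 30
f 28 30 12
f 29 9 31
f 29 31 30
f 30 31 32
f 30 32 12
f 31 9 33
f 31 33 32
f 32 33 34
f 32 34 12
f 33 9 35
f 33 35 34
f 34 35 36
f 34 36 12
f 35 9 37
f 35 37 36
f 36 37 38
f 36 38 12
f 37 9 39
f 37 39 38
f 38 39 40
f 38 40 12
f 39 9 41
f 39 41 40
f 40 41 42
f 40 42 12
f 41 9 10
f 41 10 42
f 42 10 11
f 42 11 12
f 44 43 47
f 44 47 45
f 45 47 48
f 45 48 46
f 47 43 49
f 47 49 48
f 48 49 50
f 48 50 46
f 49 43 51
f 49 51 50
f 50 51 52
f 50 52 46
f 51 43 53
f 51 53 52
f 52 53 54
f 52 54 46
f 53 43 55
f 53 55 54
f 54 55 56
f 54 56 46
f 55 43 57
f 55 57 56
f 56 57 58
f 56 58 46
f 57 43 59
f 57 59 58
f 58 59 60
f 58 60 46
f 59 43 61
f 59 61 60
f 60 61 62
f 60 62 46
f 61 43 63
f 61 63 62
f 62 63 64
f 62 64 46
f 63 43 65
f 63 65 64
f 64 65 66
f 64 66 46
f 65 43 67
f 65 67 66
f 66 67 68
f 66 68 46
f 67 43 69
f 67 69 68
f 68 69 70
f 68 70 46
f 69 43 71
f 69 71 70
f 70 71 72
f 70 72 46
f 71 43 44
f 71 44 72
f 72 44 45
f 72 45 46
f 73 84 78
f 73 78 74
f 73 74 80
f 73 80 83
f 73 83 84
f 74 78 82
f 78 84 77
f 84 83 75
f 83 80 79
f 80 74 81
f 76 82 77
f 76 77 75
f 76 75 79
f 76 79 81
f 76 81 82
f 77 82 78
f 75 77 84
f 79 75 83
f 81 79 80
f 82 81 74



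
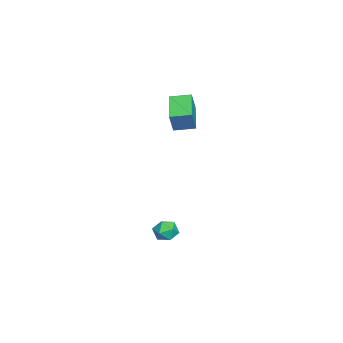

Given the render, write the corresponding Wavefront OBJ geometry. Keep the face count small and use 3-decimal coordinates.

v 0.405 -0.604 -3.179
v 0.942 -0.148 -3.168
v 1.118 -1.452 -2.912
v 1.655 -0.996 -2.901
v 1.157 -0.966 -2.403
v 0.716 -0.442 -2.569
v 1.344 -1.158 -3.511
v 0.903 -0.634 -3.677
v 1.522 -0.491 -3.373
v 1.407 -0.372 -2.689
v 0.653 -1.228 -3.391
v 0.538 -1.109 -2.707
v -3.278 -1.193 3.187
v -2.777 -1.313 4.327
v -3.405 -0.094 3.358
v -2.905 -0.213 4.498
v -1.695 -0.907 2.522
v -1.195 -1.026 3.662
v -1.823 0.193 2.693
v -1.322 0.073 3.833
f 1 12 6
f 1 6 2
f 1 2 8
f 1 8 11
f 1 11 12
f 2 6 10
f 6 12 5
f 12 11 3
f 11 8 7
f 8 2 9
f 4 10 5
f 4 5 3
f 4 3 7
f 4 7 9
f 4 9 10
f 5 10 6
f 3 5 12
f 7 3 11
f 9 7 8
f 10 9 2
f 14 16 13
f 17 14 13
f 13 16 15
f 15 17 13
f 14 20 16
f 18 14 17
f 18 20 14
f 16 20 15
f 19 17 15
f 15 20 19
f 19 18 17
f 20 18 19



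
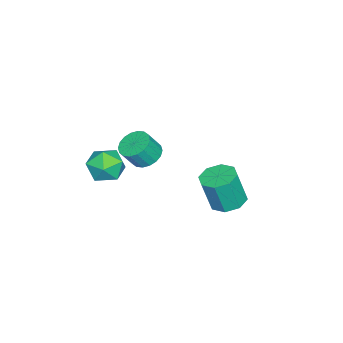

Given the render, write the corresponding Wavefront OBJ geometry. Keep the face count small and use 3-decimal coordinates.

v -1.984 -2.376 -2.638
v -1.501 -1.692 -2.57
v -1.034 -2.12 -1.574
v -1.516 -2.804 -1.642
v -1.809 -1.594 -2.383
v -1.342 -2.023 -1.388
v -2.153 -1.652 -2.246
v -1.686 -2.081 -1.251
v -2.463 -1.853 -2.188
v -1.995 -2.281 -1.192
v -2.677 -2.157 -2.218
v -2.21 -2.586 -1.223
v -2.755 -2.505 -2.331
v -2.288 -2.933 -1.336
v -2.68 -2.827 -2.505
v -2.213 -3.256 -1.51
v -2.466 -3.06 -2.706
v -1.999 -3.488 -1.71
v -2.158 -3.157 -2.892
v -1.691 -3.586 -1.897
v -1.814 -3.099 -3.029
v -1.347 -3.528 -2.034
v -1.505 -2.899 -3.088
v -1.037 -3.327 -2.092
v -1.29 -2.594 -3.057
v -0.823 -3.023 -2.062
v -1.212 -2.247 -2.944
v -0.745 -2.675 -1.949
v -1.287 -1.924 -2.77
v -0.82 -2.353 -1.775
v 1.63 2.989 -1.462
v 2.488 3.16 -1.554
v 2.749 2.761 0.151
v 1.89 2.591 0.242
v 2.135 3.704 -1.373
v 2.396 3.306 0.332
v 1.486 3.829 -1.244
v 1.747 3.431 0.461
v 0.921 3.463 -1.244
v 1.182 3.065 0.461
v 0.771 2.819 -1.371
v 1.032 2.42 0.334
v 1.124 2.274 -1.552
v 1.385 1.876 0.153
v 1.773 2.149 -1.681
v 2.034 1.751 0.024
v 2.338 2.515 -1.681
v 2.599 2.117 0.024
v 3.486 -1.413 0.002
v 3.88 -1.886 0.775
v 2.24 -2.414 0.025
v 2.634 -2.887 0.798
v 2.289 -1.967 0.905
v 3.059 -1.348 0.891
v 3.061 -2.952 -0.091
v 3.831 -2.333 -0.105
v 3.618 -2.837 0.717
v 3.14 -2.229 1.333
v 2.98 -2.071 -0.533
v 2.502 -1.463 0.083
f 2 1 5
f 2 5 3
f 3 5 6
f 3 6 4
f 5 1 7
f 5 7 6
f 6 7 8
f 6 8 4
f 7 1 9
f 7 9 8
f 8 9 10
f 8 10 4
f 9 1 11
f 9 11 10
f 10 11 12
f 10 12 4
f 11 1 13
f 11 13 12
f 12 13 14
f 12 14 4
f 13 1 15
f 13 15 14
f 14 15 16
f 14 16 4
f 15 1 17
f 15 17 16
f 16 17 18
f 16 18 4
f 17 1 19
f 17 19 18
f 18 19 20
f 18 20 4
f 19 1 21
f 19 21 20
f 20 21 22
f 20 22 4
f 21 1 23
f 21 23 22
f 22 23 24
f 22 24 4
f 23 1 25
f 23 25 24
f 24 25 26
f 24 26 4
f 25 1 27
f 25 27 26
f 26 27 28
f 26 28 4
f 27 1 29
f 27 29 28
f 28 29 30
f 28 30 4
f 29 1 2
f 29 2 30
f 30 2 3
f 30 3 4
f 32 31 35
f 32 35 33
f 33 35 36
f 33 36 34
f 35 31 37
f 35 37 36
f 36 37 38
f 36 38 34
f 37 31 39
f 37 39 38
f 38 39 40
f 38 40 34
f 39 31 41
f 39 41 40
f 40 41 42
f 40 42 34
f 41 31 43
f 41 43 42
f 42 43 44
f 42 44 34
f 43 31 45
f 43 45 44
f 44 45 46
f 44 46 34
f 45 31 47
f 45 47 46
f 46 47 48
f 46 48 34
f 47 31 32
f 47 32 48
f 48 32 33
f 48 33 34
f 49 60 54
f 49 54 50
f 49 50 56
f 49 56 59
f 49 59 60
f 50 54 58
f 54 60 53
f 60 59 51
f 59 56 55
f 56 50 57
f 52 58 53
f 52 53 51
f 52 51 55
f 52 55 57
f 52 57 58
f 53 58 54
f 51 53 60
f 55 51 59
f 57 55 56
f 58 57 50



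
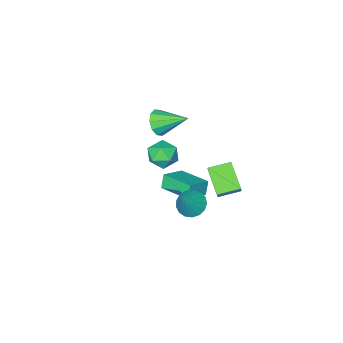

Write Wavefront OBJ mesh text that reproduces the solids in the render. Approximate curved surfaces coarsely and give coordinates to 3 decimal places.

v -0.681 -4.234 0.416
v -0.139 -3.612 0.032
v -1.699 -2.786 1.324
v -0.573 -3.7 -0.314
v -1.049 -3.993 -0.381
v -1.384 -4.377 -0.144
v -1.45 -4.707 0.307
v -1.223 -4.856 0.799
v -0.788 -4.767 1.145
v -0.313 -4.475 1.212
v 0.022 -4.09 0.975
v 0.089 -3.761 0.524
v -0.232 2.028 -1.224
v -0.589 0.637 -0.171
v -1.42 2.551 -0.937
v -1.778 1.16 0.116
v 0.258 2.62 -0.276
v -0.1 1.229 0.777
v -0.931 3.143 0.011
v -1.288 1.752 1.064
v 0.907 -0.796 0.427
v 1.662 -1.423 0.313
v -0.122 -1.977 0.107
v 0.633 -2.604 -0.007
v 0.418 -2.247 0.889
v 1.054 -1.516 1.087
v 0.486 -1.884 -0.667
v 1.122 -1.153 -0.469
v 1.402 -2.095 -0.363
v 1.36 -2.32 0.599
v 0.18 -1.08 -0.179
v 0.138 -1.305 0.783
v 2.501 3.401 0.828
v 3.181 3.279 0.316
v 3.499 3.839 2.052
v 3.082 3.674 0.256
v 2.85 4.007 0.327
v 2.537 4.2 0.512
v 2.217 4.211 0.77
v 1.961 4.036 1.041
v 1.829 3.716 1.263
v 1.851 3.323 1.385
v 2.021 2.949 1.38
v 2.302 2.678 1.248
v 2.628 2.573 1.02
v 2.925 2.657 0.748
v 3.124 2.912 0.494
v 0.501 -0.532 -1.66
v 0.198 -0.735 -0.804
v 0.101 1.382 -1.349
v -0.202 1.179 -0.493
v 1.822 -0.339 -1.147
v 1.519 -0.542 -0.291
v 1.422 1.575 -0.836
v 1.119 1.372 0.02
f 2 1 4
f 2 4 3
f 4 1 5
f 4 5 3
f 5 1 6
f 5 6 3
f 6 1 7
f 6 7 3
f 7 1 8
f 7 8 3
f 8 1 9
f 8 9 3
f 9 1 10
f 9 10 3
f 10 1 11
f 10 11 3
f 11 1 12
f 11 12 3
f 12 1 2
f 12 2 3
f 14 16 13
f 17 14 13
f 13 16 15
f 15 17 13
f 14 20 16
f 18 14 17
f 18 20 14
f 16 20 15
f 19 17 15
f 15 20 19
f 19 18 17
f 20 18 19
f 21 32 26
f 21 26 22
f 21 22 28
f 21 28 31
f 21 31 32
f 22 26 30
f 26 32 25
f 32 31 23
f 31 28 27
f 28 22 29
f 24 30 25
f 24 25 23
f 24 23 27
f 24 27 29
f 24 29 30
f 25 30 26
f 23 25 32
f 27 23 31
f 29 27 28
f 30 29 22
f 34 33 36
f 34 36 35
f 36 33 37
f 36 37 35
f 37 33 38
f 37 38 35
f 38 33 39
f 38 39 35
f 39 33 40
f 39 40 35
f 40 33 41
f 40 41 35
f 41 33 42
f 41 42 35
f 42 33 43
f 42 43 35
f 43 33 44
f 43 44 35
f 44 33 45
f 44 45 35
f 45 33 46
f 45 46 35
f 46 33 47
f 46 47 35
f 47 33 34
f 47 34 35
f 49 51 48
f 52 49 48
f 48 51 50
f 50 52 48
f 49 55 51
f 53 49 52
f 53 55 49
f 51 55 50
f 54 52 50
f 50 55 54
f 54 53 52
f 55 53 54



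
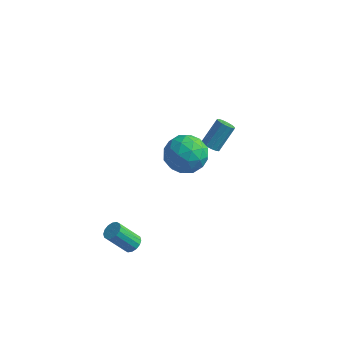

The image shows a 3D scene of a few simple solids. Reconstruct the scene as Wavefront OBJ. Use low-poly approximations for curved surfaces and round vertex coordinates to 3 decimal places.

v -1.997 2.18 -0.295
v -1.805 2.502 -0.64
v -1.39 3.463 0.49
v -1.583 3.14 0.835
v -2.08 2.577 -0.603
v -1.665 3.538 0.527
v -2.328 2.527 -0.469
v -1.913 3.488 0.661
v -2.472 2.366 -0.279
v -2.057 3.327 0.851
v -2.465 2.146 -0.094
v -2.05 3.106 1.036
v -2.31 1.936 0.027
v -1.895 2.897 1.156
v -2.055 1.804 0.046
v -1.64 2.765 1.175
v -1.782 1.791 -0.044
v -1.367 2.752 1.086
v -1.578 1.902 -0.213
v -1.163 2.863 0.917
v -1.506 2.1 -0.408
v -1.092 3.061 0.722
v -1.591 2.324 -0.567
v -1.176 3.285 0.563
v -3.568 -3.501 -3.382
v -3.176 -3.361 -3.054
v -4.02 -3.819 -1.85
v -4.412 -3.959 -2.178
v -3.332 -3.137 -3.078
v -4.176 -3.595 -1.874
v -3.551 -3.01 -3.184
v -4.395 -3.468 -1.979
v -3.775 -3.015 -3.342
v -4.619 -3.473 -2.138
v -3.944 -3.15 -3.512
v -4.787 -3.608 -2.307
v -4.011 -3.379 -3.646
v -4.855 -3.837 -2.442
v -3.96 -3.641 -3.71
v -4.804 -4.099 -2.506
v -3.804 -3.865 -3.686
v -4.648 -4.323 -2.482
v -3.585 -3.992 -3.581
v -4.429 -4.45 -2.376
v -3.361 -3.987 -3.422
v -4.205 -4.445 -2.218
v -3.193 -3.852 -3.253
v -4.036 -4.31 -2.048
v -3.125 -3.623 -3.118
v -3.969 -4.081 -1.914
v -0.952 -1.399 2.51
v -0.454 -1.844 3.415
v -2.566 -1.996 3.105
v -2.068 -2.441 4.01
v -2.131 -1.323 3.895
v -1.134 -0.955 3.527
v -1.886 -2.885 2.993
v -0.889 -2.517 2.625
v -1.031 -2.763 3.713
v -1.182 -1.797 4.271
v -1.838 -2.043 2.249
v -1.989 -1.077 2.807
v -0.561 -1.569 2.91
v -2.459 -2.271 3.61
v -2.496 -1.614 3.542
v -2.203 -1.875 4.074
v -0.961 -1.047 2.976
v -0.668 -1.308 3.508
v -1.654 -1.002 3.79
v -2.352 -2.532 3.012
v -2.059 -2.793 3.544
v -0.817 -1.965 2.446
v -0.524 -2.226 2.978
v -1.366 -2.838 2.73
v -0.608 -2.371 3.618
v -1.556 -2.721 3.967
v -1.45 -2.983 3.369
v -0.864 -2.766 3.153
v -0.697 -1.803 3.946
v -1.645 -2.154 4.295
v -1.682 -1.497 4.228
v -1.096 -1.281 4.011
v -1.036 -2.343 4.121
v -1.375 -1.686 2.225
v -2.323 -2.037 2.574
v -1.924 -2.559 2.509
v -1.338 -2.343 2.292
v -1.464 -1.119 2.553
v -2.412 -1.469 2.902
v -2.156 -1.074 3.367
v -1.57 -0.857 3.151
v -1.984 -1.497 2.399
f 2 1 5
f 2 5 3
f 3 5 6
f 3 6 4
f 5 1 7
f 5 7 6
f 6 7 8
f 6 8 4
f 7 1 9
f 7 9 8
f 8 9 10
f 8 10 4
f 9 1 11
f 9 11 10
f 10 11 12
f 10 12 4
f 11 1 13
f 11 13 12
f 12 13 14
f 12 14 4
f 13 1 15
f 13 15 14
f 14 15 16
f 14 16 4
f 15 1 17
f 15 17 16
f 16 17 18
f 16 18 4
f 17 1 19
f 17 19 18
f 18 19 20
f 18 20 4
f 19 1 21
f 19 21 20
f 20 21 22
f 20 22 4
f 21 1 23
f 21 23 22
f 22 23 24
f 22 24 4
f 23 1 2
f 23 2 24
f 24 2 3
f 24 3 4
f 26 25 29
f 26 29 27
f 27 29 30
f 27 30 28
f 29 25 31
f 29 31 30
f 30 31 32
f 30 32 28
f 31 25 33
f 31 33 32
f 32 33 34
f 32 34 28
f 33 25 35
f 33 35 34
f 34 35 36
f 34 36 28
f 35 25 37
f 35 37 36
f 36 37 38
f 36 38 28
f 37 25 39
f 37 39 38
f 38 39 40
f 38 40 28
f 39 25 41
f 39 41 40
f 40 41 42
f 40 42 28
f 41 25 43
f 41 43 42
f 42 43 44
f 42 44 28
f 43 25 45
f 43 45 44
f 44 45 46
f 44 46 28
f 45 25 47
f 45 47 46
f 46 47 48
f 46 48 28
f 47 25 49
f 47 49 48
f 48 49 50
f 48 50 28
f 49 25 26
f 49 26 50
f 50 26 27
f 50 27 28
f 51 88 67
f 88 62 91
f 67 91 56
f 88 91 67
f 51 67 63
f 67 56 68
f 63 68 52
f 67 68 63
f 51 63 72
f 63 52 73
f 72 73 58
f 63 73 72
f 51 72 84
f 72 58 87
f 84 87 61
f 72 87 84
f 51 84 88
f 84 61 92
f 88 92 62
f 84 92 88
f 52 68 79
f 68 56 82
f 79 82 60
f 68 82 79
f 56 91 69
f 91 62 90
f 69 90 55
f 91 90 69
f 62 92 89
f 92 61 85
f 89 85 53
f 92 85 89
f 61 87 86
f 87 58 74
f 86 74 57
f 87 74 86
f 58 73 78
f 73 52 75
f 78 75 59
f 73 75 78
f 54 80 66
f 80 60 81
f 66 81 55
f 80 81 66
f 54 66 64
f 66 55 65
f 64 65 53
f 66 65 64
f 54 64 71
f 64 53 70
f 71 70 57
f 64 70 71
f 54 71 76
f 71 57 77
f 76 77 59
f 71 77 76
f 54 76 80
f 76 59 83
f 80 83 60
f 76 83 80
f 55 81 69
f 81 60 82
f 69 82 56
f 81 82 69
f 53 65 89
f 65 55 90
f 89 90 62
f 65 90 89
f 57 70 86
f 70 53 85
f 86 85 61
f 70 85 86
f 59 77 78
f 77 57 74
f 78 74 58
f 77 74 78
f 60 83 79
f 83 59 75
f 79 75 52
f 83 75 79



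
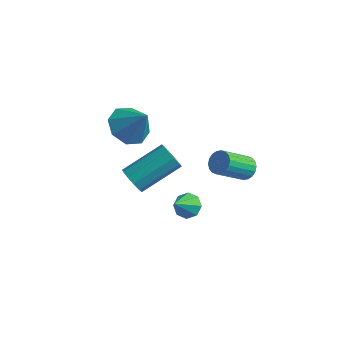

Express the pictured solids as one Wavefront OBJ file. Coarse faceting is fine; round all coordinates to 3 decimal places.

v 1.582 1.247 1.181
v 1.885 1.472 1.595
v 1.36 0.338 2.594
v 1.058 0.113 2.179
v 1.666 1.591 1.615
v 1.141 0.456 2.614
v 1.431 1.641 1.549
v 0.906 0.507 2.547
v 1.226 1.614 1.41
v 0.701 0.479 2.408
v 1.092 1.514 1.225
v 0.567 0.379 2.224
v 1.055 1.361 1.032
v 0.53 0.226 2.031
v 1.122 1.185 0.868
v 0.597 0.051 1.867
v 1.28 1.022 0.766
v 0.755 -0.112 1.765
v 1.499 0.904 0.746
v 0.974 -0.231 1.745
v 1.734 0.853 0.813
v 1.209 -0.281 1.811
v 1.939 0.881 0.952
v 1.414 -0.254 1.95
v 2.073 0.981 1.136
v 1.548 -0.154 2.135
v 2.11 1.134 1.329
v 1.585 -0.001 2.328
v 2.043 1.309 1.493
v 1.518 0.175 2.492
v -3.605 0.774 -2.129
v -3.283 0.936 -2.706
v -2.372 2.529 -1.747
v -2.695 2.366 -1.171
v -3.649 1.142 -2.699
v -2.739 2.735 -1.741
v -3.999 1.207 -2.475
v -3.088 2.8 -1.517
v -4.198 1.106 -2.119
v -3.288 2.699 -1.16
v -4.171 0.879 -1.767
v -3.261 2.472 -0.808
v -3.928 0.611 -1.553
v -3.017 2.204 -0.594
v -3.561 0.405 -1.559
v -2.651 1.998 -0.601
v -3.212 0.34 -1.783
v -2.301 1.933 -0.825
v -3.012 0.441 -2.14
v -2.102 2.034 -1.181
v -3.039 0.668 -2.492
v -2.129 2.261 -1.533
v 0.585 -1.383 0.34
v 0.827 -0.997 0.73
v 0.595 -2.317 1.26
v 0.368 -0.992 0.74
v 0.036 -1.216 0.516
v 0.026 -1.539 0.189
v 0.343 -1.77 -0.049
v 0.802 -1.775 -0.059
v 1.134 -1.55 0.165
v 1.144 -1.228 0.492
v -2.868 -0.399 2.835
v -2.25 0.147 2.344
v -1.952 -0.401 3.985
v -2.733 0.545 2.729
v -3.295 0.39 3.176
v -3.607 -0.227 3.423
v -3.486 -0.946 3.326
v -3.003 -1.344 2.941
v -2.441 -1.189 2.494
v -2.129 -0.571 2.247
f 2 1 5
f 2 5 3
f 3 5 6
f 3 6 4
f 5 1 7
f 5 7 6
f 6 7 8
f 6 8 4
f 7 1 9
f 7 9 8
f 8 9 10
f 8 10 4
f 9 1 11
f 9 11 10
f 10 11 12
f 10 12 4
f 11 1 13
f 11 13 12
f 12 13 14
f 12 14 4
f 13 1 15
f 13 15 14
f 14 15 16
f 14 16 4
f 15 1 17
f 15 17 16
f 16 17 18
f 16 18 4
f 17 1 19
f 17 19 18
f 18 19 20
f 18 20 4
f 19 1 21
f 19 21 20
f 20 21 22
f 20 22 4
f 21 1 23
f 21 23 22
f 22 23 24
f 22 24 4
f 23 1 25
f 23 25 24
f 24 25 26
f 24 26 4
f 25 1 27
f 25 27 26
f 26 27 28
f 26 28 4
f 27 1 29
f 27 29 28
f 28 29 30
f 28 30 4
f 29 1 2
f 29 2 30
f 30 2 3
f 30 3 4
f 32 31 35
f 32 35 33
f 33 35 36
f 33 36 34
f 35 31 37
f 35 37 36
f 36 37 38
f 36 38 34
f 37 31 39
f 37 39 38
f 38 39 40
f 38 40 34
f 39 31 41
f 39 41 40
f 40 41 42
f 40 42 34
f 41 31 43
f 41 43 42
f 42 43 44
f 42 44 34
f 43 31 45
f 43 45 44
f 44 45 46
f 44 46 34
f 45 31 47
f 45 47 46
f 46 47 48
f 46 48 34
f 47 31 49
f 47 49 48
f 48 49 50
f 48 50 34
f 49 31 51
f 49 51 50
f 50 51 52
f 50 52 34
f 51 31 32
f 51 32 52
f 52 32 33
f 52 33 34
f 54 53 56
f 54 56 55
f 56 53 57
f 56 57 55
f 57 53 58
f 57 58 55
f 58 53 59
f 58 59 55
f 59 53 60
f 59 60 55
f 60 53 61
f 60 61 55
f 61 53 62
f 61 62 55
f 62 53 54
f 62 54 55
f 64 63 66
f 64 66 65
f 66 63 67
f 66 67 65
f 67 63 68
f 67 68 65
f 68 63 69
f 68 69 65
f 69 63 70
f 69 70 65
f 70 63 71
f 70 71 65
f 71 63 72
f 71 72 65
f 72 63 64
f 72 64 65



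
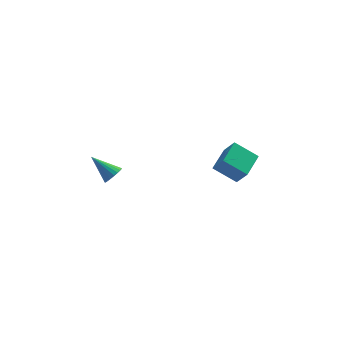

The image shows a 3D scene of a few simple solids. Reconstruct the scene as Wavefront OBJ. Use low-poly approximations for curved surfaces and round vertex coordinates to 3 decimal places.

v 1.378 -3.031 -4.169
v 1.755 -3.491 -3.279
v 2.062 -1.968 -3.908
v 2.439 -2.428 -3.019
v 2.381 -3.512 -4.841
v 2.758 -3.972 -3.952
v 3.065 -2.449 -4.581
v 3.442 -2.909 -3.691
v -3.018 -3.267 -3.91
v -2.675 -2.881 -3.857
v -3.902 -2.593 -3.11
v -2.785 -2.819 -4.032
v -2.936 -2.834 -4.186
v -3.102 -2.924 -4.292
v -3.253 -3.074 -4.332
v -3.363 -3.257 -4.299
v -3.414 -3.442 -4.2
v -3.396 -3.597 -4.05
v -3.313 -3.694 -3.875
v -3.179 -3.718 -3.707
v -3.017 -3.664 -3.574
v -2.856 -3.542 -3.499
v -2.722 -3.372 -3.496
v -2.64 -3.184 -3.563
v -2.623 -3.01 -3.691
f 2 4 1
f 5 2 1
f 1 4 3
f 3 5 1
f 2 8 4
f 6 2 5
f 6 8 2
f 4 8 3
f 7 5 3
f 3 8 7
f 7 6 5
f 8 6 7
f 10 9 12
f 10 12 11
f 12 9 13
f 12 13 11
f 13 9 14
f 13 14 11
f 14 9 15
f 14 15 11
f 15 9 16
f 15 16 11
f 16 9 17
f 16 17 11
f 17 9 18
f 17 18 11
f 18 9 19
f 18 19 11
f 19 9 20
f 19 20 11
f 20 9 21
f 20 21 11
f 21 9 22
f 21 22 11
f 22 9 23
f 22 23 11
f 23 9 24
f 23 24 11
f 24 9 25
f 24 25 11
f 25 9 10
f 25 10 11



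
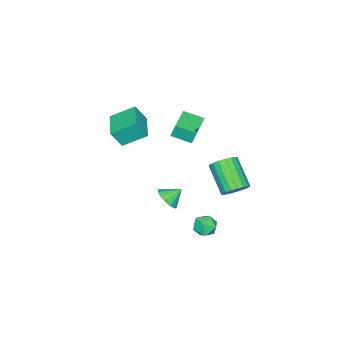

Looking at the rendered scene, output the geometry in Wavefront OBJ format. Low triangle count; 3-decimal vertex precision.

v -3.008 -1.49 2.44
v -3.119 -1.219 3.375
v -3.428 -0.252 2.031
v -3.539 0.019 2.966
v -1.241 -0.879 2.474
v -1.352 -0.608 3.409
v -1.661 0.359 2.065
v -1.772 0.63 3
v 1.99 1.064 -0.221
v 2.572 1.681 -0.158
v 1.31 1.636 0.461
v 2.322 1.795 -0.502
v 1.984 1.713 -0.77
v 1.647 1.458 -0.892
v 1.402 1.097 -0.834
v 1.314 0.727 -0.612
v 1.408 0.448 -0.285
v 1.657 0.334 0.059
v 1.996 0.416 0.328
v 2.333 0.671 0.449
v 2.578 1.032 0.391
v 2.665 1.401 0.169
v -1.132 -4.405 1.679
v -0.678 -4.911 2.846
v -2.022 -3.148 2.57
v -1.569 -3.653 3.737
v 0.409 -3.247 1.583
v 0.862 -3.752 2.75
v -0.482 -1.989 2.474
v -0.028 -2.495 3.641
v -0.247 4.376 0.552
v 0.441 4.49 1.105
v -0.426 3.039 2.482
v -1.113 2.924 1.928
v 0.181 4.763 1.229
v -0.685 3.311 2.606
v -0.163 4.959 1.219
v -1.029 3.507 2.596
v -0.524 5.039 1.077
v -1.39 3.587 2.453
v -0.83 4.988 0.831
v -1.696 3.536 2.207
v -1.02 4.816 0.529
v -1.886 3.364 1.906
v -1.058 4.556 0.232
v -1.924 3.105 1.609
v -0.934 4.261 -0.002
v -1.801 2.81 1.375
v -0.675 3.989 -0.126
v -1.541 2.537 1.251
v -0.331 3.793 -0.116
v -1.197 2.341 1.261
v 0.03 3.713 0.027
v -0.836 2.261 1.403
v 0.336 3.764 0.273
v -0.53 2.312 1.649
v 0.526 3.936 0.574
v -0.34 2.484 1.951
v 0.564 4.195 0.871
v -0.302 2.744 2.248
v 1.386 3.965 -2.466
v 2.139 3.859 -2.13
v 0.901 2.981 -1.69
v 1.654 2.875 -1.354
v 1.22 3.566 -1.194
v 1.52 4.174 -1.674
v 1.52 2.666 -2.146
v 1.82 3.274 -2.626
v 2.221 3.057 -1.932
v 2.036 3.613 -1.344
v 1.004 3.227 -2.476
v 0.819 3.783 -1.888
f 2 4 1
f 5 2 1
f 1 4 3
f 3 5 1
f 2 8 4
f 6 2 5
f 6 8 2
f 4 8 3
f 7 5 3
f 3 8 7
f 7 6 5
f 8 6 7
f 10 9 12
f 10 12 11
f 12 9 13
f 12 13 11
f 13 9 14
f 13 14 11
f 14 9 15
f 14 15 11
f 15 9 16
f 15 16 11
f 16 9 17
f 16 17 11
f 17 9 18
f 17 18 11
f 18 9 19
f 18 19 11
f 19 9 20
f 19 20 11
f 20 9 21
f 20 21 11
f 21 9 22
f 21 22 11
f 22 9 10
f 22 10 11
f 24 26 23
f 27 24 23
f 23 26 25
f 25 27 23
f 24 30 26
f 28 24 27
f 28 30 24
f 26 30 25
f 29 27 25
f 25 30 29
f 29 28 27
f 30 28 29
f 32 31 35
f 32 35 33
f 33 35 36
f 33 36 34
f 35 31 37
f 35 37 36
f 36 37 38
f 36 38 34
f 37 31 39
f 37 39 38
f 38 39 40
f 38 40 34
f 39 31 41
f 39 41 40
f 40 41 42
f 40 42 34
f 41 31 43
f 41 43 42
f 42 43 44
f 42 44 34
f 43 31 45
f 43 45 44
f 44 45 46
f 44 46 34
f 45 31 47
f 45 47 46
f 46 47 48
f 46 48 34
f 47 31 49
f 47 49 48
f 48 49 50
f 48 50 34
f 49 31 51
f 49 51 50
f 50 51 52
f 50 52 34
f 51 31 53
f 51 53 52
f 52 53 54
f 52 54 34
f 53 31 55
f 53 55 54
f 54 55 56
f 54 56 34
f 55 31 57
f 55 57 56
f 56 57 58
f 56 58 34
f 57 31 59
f 57 59 58
f 58 59 60
f 58 60 34
f 59 31 32
f 59 32 60
f 60 32 33
f 60 33 34
f 61 72 66
f 61 66 62
f 61 62 68
f 61 68 71
f 61 71 72
f 62 66 70
f 66 72 65
f 72 71 63
f 71 68 67
f 68 62 69
f 64 70 65
f 64 65 63
f 64 63 67
f 64 67 69
f 64 69 70
f 65 70 66
f 63 65 72
f 67 63 71
f 69 67 68
f 70 69 62

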